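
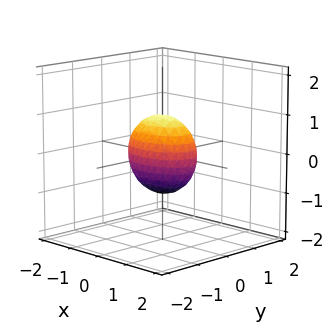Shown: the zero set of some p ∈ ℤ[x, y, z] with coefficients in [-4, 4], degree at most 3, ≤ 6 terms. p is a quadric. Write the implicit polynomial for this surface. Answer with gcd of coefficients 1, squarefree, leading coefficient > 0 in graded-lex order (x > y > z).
First, deg p = 2. Bounded and convex; a quadric.
Next, symmetries: it's symmetric under z → −z, forcing even powers of z; the y ↦ −y reflection is a symmetry, so y appears only in even powers; it's symmetric under x → −x, forcing even powers of x.
Next, observable constraints: the z-axis gridline crossings are at z ∈ {-1, 1}; the x-axis gridline crossings are at x ∈ {-1, 1}.
Finally, these observations pin down the coefficients.

x^2 + 2*y^2 + z^2 - 1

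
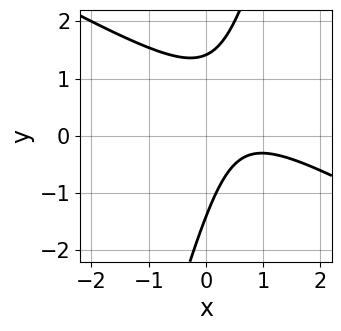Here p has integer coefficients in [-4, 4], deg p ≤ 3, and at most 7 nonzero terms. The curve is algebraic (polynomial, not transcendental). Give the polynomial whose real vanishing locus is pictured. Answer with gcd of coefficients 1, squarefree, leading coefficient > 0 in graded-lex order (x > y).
(a) Degree: the shape is more complex than any degree-1 curve, so deg p = 2.
(b) Observable constraints: it misses every integer gridline on the x-axis.
(c) Assembling these constraints gives the stated polynomial.

2*x^2 + 3*x*y - y^2 - 3*x + 2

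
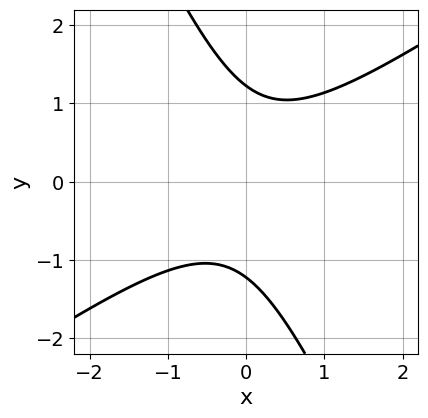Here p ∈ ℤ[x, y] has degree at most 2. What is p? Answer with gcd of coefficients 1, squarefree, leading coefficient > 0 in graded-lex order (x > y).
1. Degree: a generic line meets the curve in up to 2 points, so deg p = 2.
2. Reading off the gridlines: the curve avoids every integer x-axis point in the box.
3. Matching integer coefficients to the picture gives p.

3*x^2 - 3*x*y - 2*y^2 + 3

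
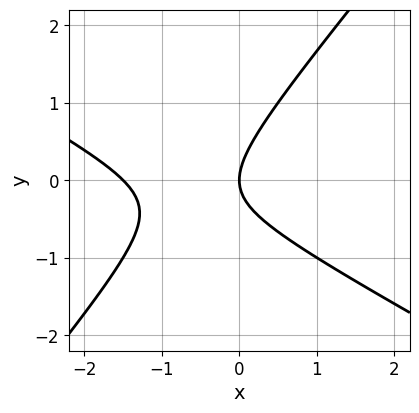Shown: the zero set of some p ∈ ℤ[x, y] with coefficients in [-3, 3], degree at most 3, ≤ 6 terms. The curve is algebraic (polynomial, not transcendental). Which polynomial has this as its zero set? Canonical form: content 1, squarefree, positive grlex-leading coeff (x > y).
2*x^2 + 2*x*y - 3*y^2 + 3*x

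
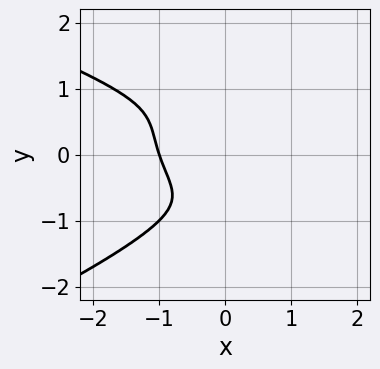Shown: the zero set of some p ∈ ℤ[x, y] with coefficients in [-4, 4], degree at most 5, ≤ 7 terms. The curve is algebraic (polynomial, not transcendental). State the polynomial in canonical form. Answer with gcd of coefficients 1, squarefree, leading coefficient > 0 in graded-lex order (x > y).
2*y^4 + x^3 + x^2*y - y^2 + 1

First, degree: the shape is more complex than any degree-3 curve, so deg p = 4.
Next, from the visible intercepts: it misses every integer gridline on the y-axis; one x-axis crossing is at x = -1.
Finally, fitting integer coefficients to these (and the overall shape) gives p.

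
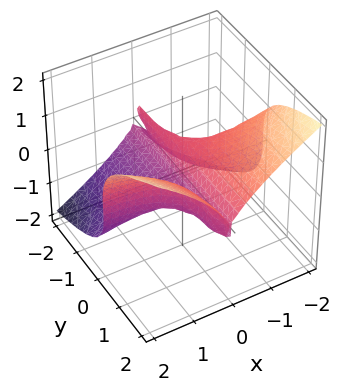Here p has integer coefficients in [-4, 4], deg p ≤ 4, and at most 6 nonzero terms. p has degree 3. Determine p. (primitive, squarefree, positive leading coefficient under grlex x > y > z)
3*x^2*y + x*y*z - 3*z^3 - x

First, deg p = 3. A generic line meets the surface in up to 3 points.
Next, reading off the gridlines: every point of the y-axis in the box is on the surface; it meets the x-axis at x = 0 (among the integer gridlines); it meets the z-axis at z = 0 (among the integer gridlines).
Finally, matching integer coefficients to the picture gives p.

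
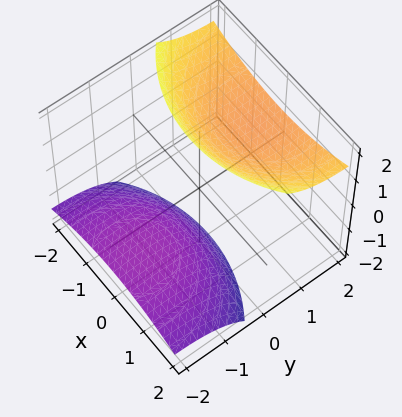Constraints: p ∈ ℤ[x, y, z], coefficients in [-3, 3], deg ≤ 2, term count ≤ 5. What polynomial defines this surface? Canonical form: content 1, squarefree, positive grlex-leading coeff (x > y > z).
x^2 + y^2 - 3*y*z - z^2 + 3

There are 2 components.
deg p = 2.
Reading off the gridlines: the surface avoids every integer x-axis point in the box; the surface avoids every integer y-axis point in the box.
Solving for integer coefficients yields p as stated.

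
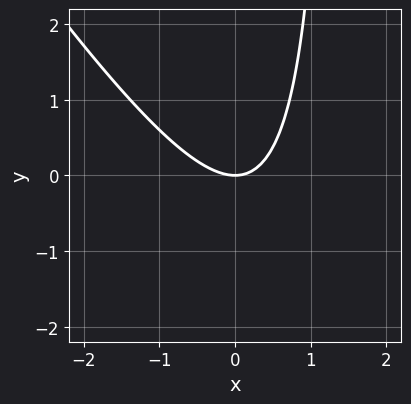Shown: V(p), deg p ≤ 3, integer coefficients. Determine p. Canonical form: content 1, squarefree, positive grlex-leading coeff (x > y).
3*x^2 + 2*x*y - 3*y

1. deg p = 2. No degree-1 curve has this shape.
2. Observable constraints: one y-axis crossing is at y = 0; it meets the x-axis at x = 0 (among the integer gridlines).
3. These observations pin down the coefficients.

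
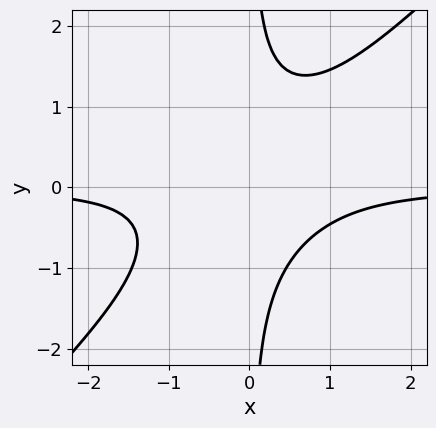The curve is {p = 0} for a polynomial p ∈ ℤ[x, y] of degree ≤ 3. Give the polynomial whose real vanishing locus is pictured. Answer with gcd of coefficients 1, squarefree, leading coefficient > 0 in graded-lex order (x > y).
1. Degree: the shape is more complex than any degree-2 curve, so deg p = 3.
2. Reading off the gridlines: the curve avoids every integer x-axis point in the box; it misses every integer gridline on the y-axis.
3. These observations pin down the coefficients.

3*x^2*y - 3*x*y^2 + 2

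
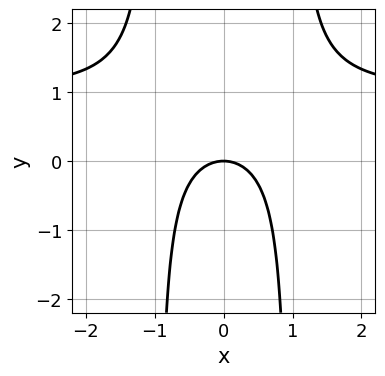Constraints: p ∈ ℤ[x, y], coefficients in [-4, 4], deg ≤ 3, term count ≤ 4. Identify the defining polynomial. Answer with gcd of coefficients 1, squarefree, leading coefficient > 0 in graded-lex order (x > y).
x^2*y - x^2 - y

First, deg p = 3.
Then, symmetries: the x ↦ −x reflection is a symmetry, so x appears only in even powers.
Then, from the axis intercepts and sections: it crosses the x-axis at the gridline x = 0; one y-axis crossing is at y = 0.
Finally, the integer polynomial consistent with all of this is the stated p.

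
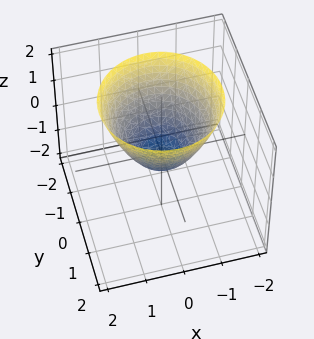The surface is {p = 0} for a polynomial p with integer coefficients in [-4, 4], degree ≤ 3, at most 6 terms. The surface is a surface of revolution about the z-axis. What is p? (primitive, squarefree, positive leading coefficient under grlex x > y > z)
3*x^2 + 3*y^2 - 3*z - 1

First, degree: no degree-1 surface has this shape, so deg p = 2.
Then, symmetries: the surface is invariant under rotation about z: p = q(x² + y², z).
Next, reading off the gridlines: a circular section at z = 0 has radius between 0 and 1.
Finally, solving for integer coefficients yields p as stated.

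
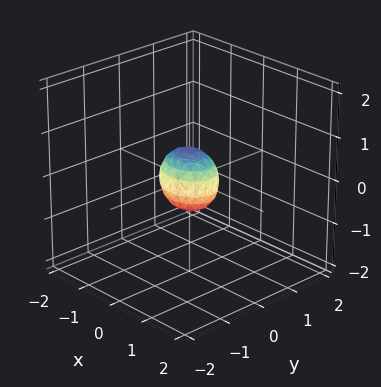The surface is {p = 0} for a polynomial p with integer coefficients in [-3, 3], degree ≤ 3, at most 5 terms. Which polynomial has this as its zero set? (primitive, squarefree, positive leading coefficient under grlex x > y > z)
2*x^2 + 3*y^2 + 2*z^2 - 1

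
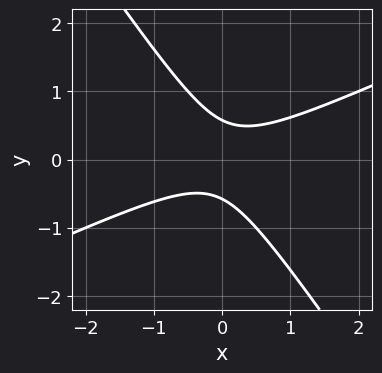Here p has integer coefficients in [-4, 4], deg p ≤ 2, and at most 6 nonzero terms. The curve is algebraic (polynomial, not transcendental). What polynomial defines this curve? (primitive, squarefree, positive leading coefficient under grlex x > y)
2*x^2 - 3*x*y - 3*y^2 + 1

1. Degree: no degree-1 curve has this shape, so deg p = 2.
2. Checking where it meets the axes: no x-intercept at any integer in the box.
3. Together with the visible shape, these determine p as stated.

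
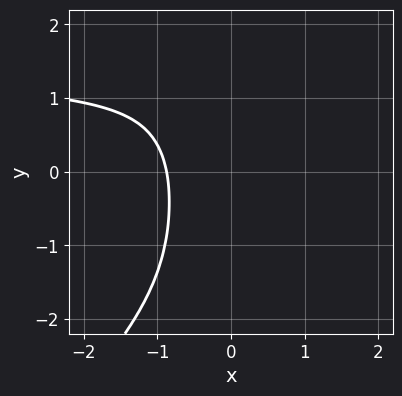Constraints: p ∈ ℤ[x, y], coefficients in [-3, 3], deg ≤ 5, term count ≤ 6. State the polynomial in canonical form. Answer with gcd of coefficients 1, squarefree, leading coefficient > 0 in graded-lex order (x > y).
The degree is 4 — no degree-3 curve has this shape.
Against the integer gridlines: the curve avoids every integer y-axis point in the box.
Solving for integer coefficients yields p as stated.

2*x^3*y - 2*x^2*y^2 - 3*x^3 - 2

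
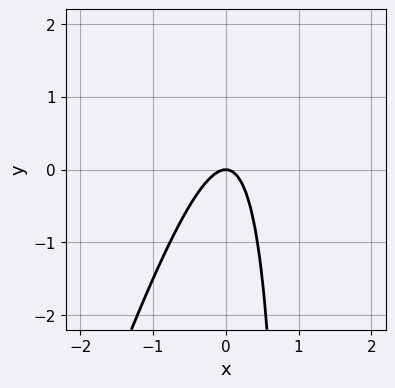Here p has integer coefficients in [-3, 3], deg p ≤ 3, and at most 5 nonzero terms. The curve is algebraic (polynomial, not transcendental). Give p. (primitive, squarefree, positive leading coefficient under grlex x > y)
Degree: the shape is more complex than any degree-1 curve, so deg p = 2.
Reading off the gridlines: it crosses the y-axis at the gridline y = 0; one x-axis crossing is at x = 0.
Matching integer coefficients to the picture gives p.

3*x^2 - x*y + y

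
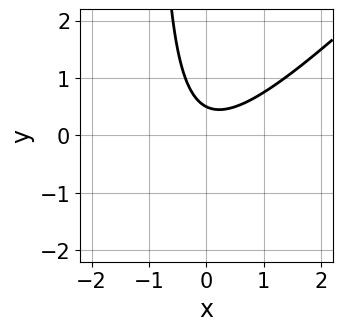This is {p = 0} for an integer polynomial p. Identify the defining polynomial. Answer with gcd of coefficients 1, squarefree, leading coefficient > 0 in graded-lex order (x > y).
2*x^2 - 2*x*y - 2*y + 1

The degree is 2 — the shape is more complex than any degree-1 curve.
Against the integer gridlines: no x-intercept at any integer in the box.
Assembling these constraints gives the stated polynomial.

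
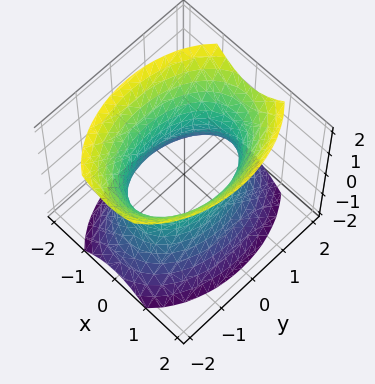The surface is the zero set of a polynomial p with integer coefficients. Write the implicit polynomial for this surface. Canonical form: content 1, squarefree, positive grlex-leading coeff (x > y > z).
First, degree: one connected sheet with a waist; a quadric, so deg p = 2.
Then, symmetries: mirror symmetry x ↦ −x ⇒ only even powers of x; it's symmetric under y → −y, forcing even powers of y; mirror symmetry z ↦ −z ⇒ only even powers of z.
Then, from the visible intercepts: the x-axis gridline crossings are at x ∈ {-1, 1}; the surface avoids every integer z-axis point in the box.
Finally, solving for integer coefficients yields p as stated.

2*x^2 + y^2 - z^2 - 2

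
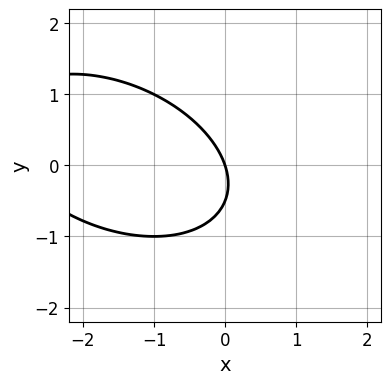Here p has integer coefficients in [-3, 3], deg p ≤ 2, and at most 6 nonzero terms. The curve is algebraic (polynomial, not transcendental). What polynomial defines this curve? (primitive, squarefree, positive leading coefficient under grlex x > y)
Degree: a generic line meets the curve in up to 2 points, so deg p = 2.
Observable constraints: it crosses the x-axis at the gridline x = 0; it crosses the y-axis at the gridline y = 0.
The integer polynomial consistent with all of this is the stated p.

x^2 + x*y + 2*y^2 + 3*x + y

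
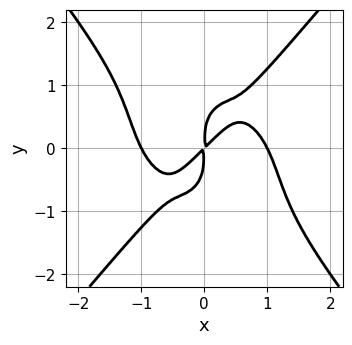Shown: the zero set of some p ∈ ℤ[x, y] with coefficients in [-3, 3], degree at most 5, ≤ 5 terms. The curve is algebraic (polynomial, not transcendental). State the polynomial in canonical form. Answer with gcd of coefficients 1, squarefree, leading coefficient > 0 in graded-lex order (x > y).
First, the degree is 4 — the shape is more complex than any degree-3 curve.
Then, observable constraints: among the integer gridlines, it crosses the x-axis at x ∈ {-1, 1}.
Finally, solving for integer coefficients yields p as stated.

2*x^4 - y^4 - 2*x^2 + 2*x*y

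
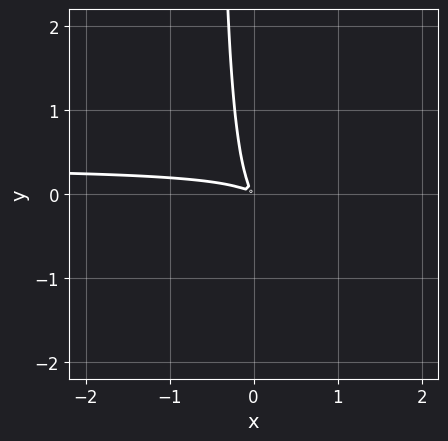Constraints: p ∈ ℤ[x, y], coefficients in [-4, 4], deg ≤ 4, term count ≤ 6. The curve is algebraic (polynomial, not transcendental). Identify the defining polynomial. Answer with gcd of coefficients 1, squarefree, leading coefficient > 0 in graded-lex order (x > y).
3*x^2*y - 2*x*y^2 - x^2 - 2*x*y - y^2

(a) Degree: the shape is more complex than any degree-2 curve, so deg p = 3.
(b) Putting this together gives p.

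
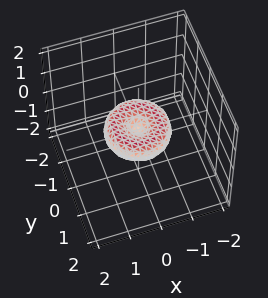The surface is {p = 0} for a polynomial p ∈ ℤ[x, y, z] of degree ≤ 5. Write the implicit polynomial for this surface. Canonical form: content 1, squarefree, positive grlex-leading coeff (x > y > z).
First, the degree is 4 — no degree-3 surface has this shape.
Next, symmetries: every cross-section ⟂ z is a circle, so x, y appear only via x² + y².
Next, checking where it meets the axes: a circular section at z = 0 has radius exactly 1; the y-axis gridline crossings are at y ∈ {-1, 0, 1}; the x-axis gridline crossings are at x ∈ {-1, 0, 1}.
Finally, assembling these constraints gives the stated polynomial.

x^4 + 2*x^2*y^2 + y^4 - x^2 - y^2 + 2*z^2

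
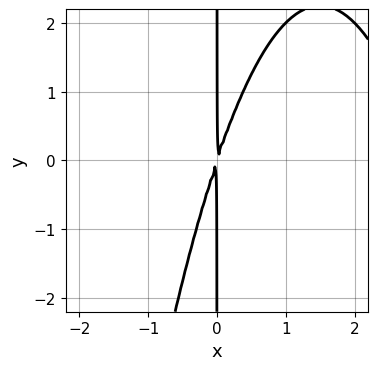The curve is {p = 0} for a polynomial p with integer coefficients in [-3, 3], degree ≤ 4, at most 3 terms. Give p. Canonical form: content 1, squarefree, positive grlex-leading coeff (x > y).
x^3 - 3*x^2 + x*y

(a) Degree: a generic line meets the curve in up to 3 points, so deg p = 3.
(b) From the visible intercepts: every point of the y-axis in the box is on the curve.
(c) The integer polynomial consistent with all of this is the stated p.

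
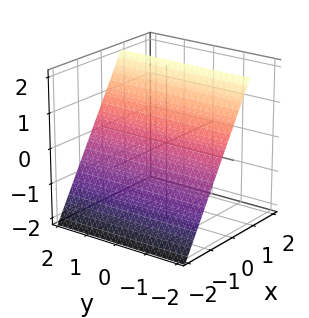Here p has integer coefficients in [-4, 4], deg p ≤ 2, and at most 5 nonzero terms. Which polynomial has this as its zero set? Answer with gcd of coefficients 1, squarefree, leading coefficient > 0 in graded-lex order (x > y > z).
3*x - 2*z + 2

1. deg p = 1. Every cross-section is a straight line — this is a plane.
2. From the axis intercepts and sections: the surface avoids every integer y-axis point in the box; it crosses the z-axis at the gridline z = 1.
3. Assembling these constraints gives the stated polynomial.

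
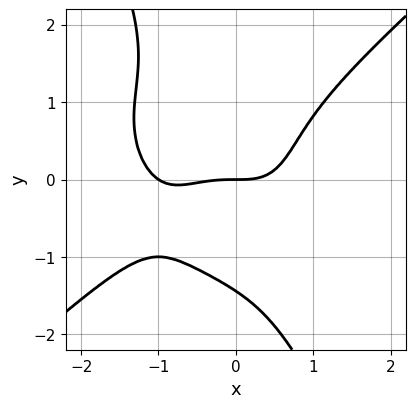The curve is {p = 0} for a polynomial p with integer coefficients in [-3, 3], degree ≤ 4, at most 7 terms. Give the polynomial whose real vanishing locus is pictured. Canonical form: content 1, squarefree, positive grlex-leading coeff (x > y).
(a) The degree is 4 — no degree-3 curve has this shape.
(b) Against the integer gridlines: the x-axis gridline crossings are at x ∈ {-1, 0}; one y-axis crossing is at y = 0.
(c) Solving for integer coefficients yields p as stated.

2*x^4 - 2*x*y^3 - y^4 + 2*x^3 - 3*y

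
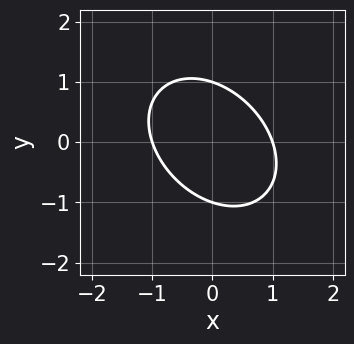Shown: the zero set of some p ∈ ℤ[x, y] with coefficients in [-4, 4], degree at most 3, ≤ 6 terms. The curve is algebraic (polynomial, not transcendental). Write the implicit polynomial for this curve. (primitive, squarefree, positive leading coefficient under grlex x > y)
3*x^2 + 2*x*y + 3*y^2 - 3

The degree is 2 — no degree-1 curve has this shape.
From the visible intercepts: among the integer gridlines, it crosses the x-axis at x ∈ {-1, 1}; among the integer gridlines, it crosses the y-axis at y ∈ {-1, 1}.
These observations pin down the coefficients.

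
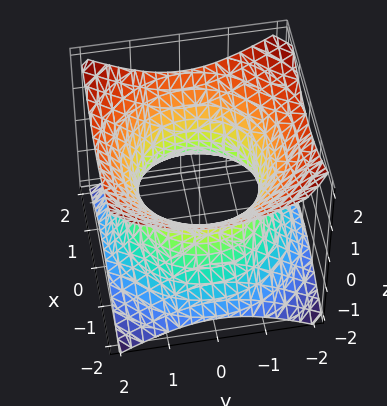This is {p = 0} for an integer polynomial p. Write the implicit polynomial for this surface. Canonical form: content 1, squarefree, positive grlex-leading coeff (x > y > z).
The degree is 2 — one connected sheet with a waist; a quadric.
Symmetries: the z ↦ −z reflection is a symmetry, so z appears only in even powers; the surface is invariant under rotation about z: p = q(x² + y², z).
Observable constraints: no z-intercept at any integer in the box; a circular section at z = -1 has radius between 1 and 2.
Putting this together gives p.

2*x^2 + 2*y^2 - 3*z^2 - 3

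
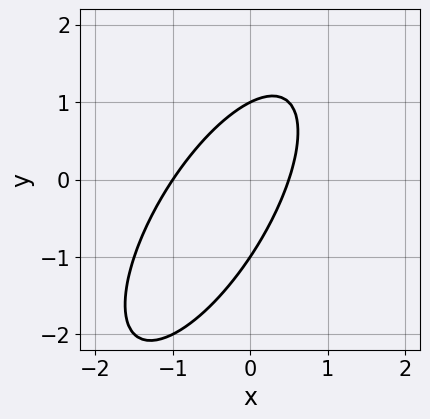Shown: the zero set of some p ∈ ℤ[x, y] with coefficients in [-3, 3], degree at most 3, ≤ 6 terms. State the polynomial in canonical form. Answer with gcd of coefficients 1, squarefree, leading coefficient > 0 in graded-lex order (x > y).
2*x^2 - 2*x*y + y^2 + x - 1

(a) Degree: the shape is more complex than any degree-1 curve, so deg p = 2.
(b) From the visible intercepts: one x-axis crossing is at x = -1; the y-axis gridline crossings are at y ∈ {-1, 1}.
(c) Fitting integer coefficients to these (and the overall shape) gives p.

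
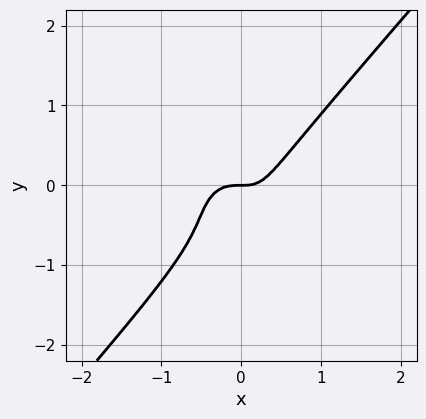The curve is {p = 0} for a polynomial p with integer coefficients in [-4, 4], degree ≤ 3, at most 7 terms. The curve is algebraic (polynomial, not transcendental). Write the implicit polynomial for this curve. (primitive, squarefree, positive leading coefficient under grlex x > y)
3*x^3 - 2*y^3 + x*y - 2*y^2 - y

(a) Degree: the shape is more complex than any degree-2 curve, so deg p = 3.
(b) Against the integer gridlines: it meets the x-axis at x = 0 (among the integer gridlines); it meets the y-axis at y = 0 (among the integer gridlines).
(c) Assembling these constraints gives the stated polynomial.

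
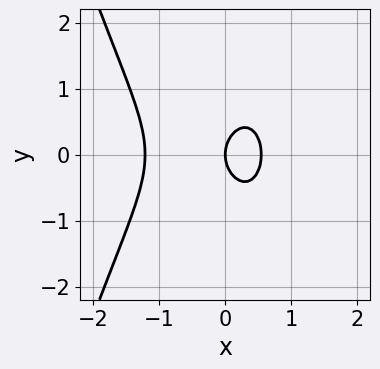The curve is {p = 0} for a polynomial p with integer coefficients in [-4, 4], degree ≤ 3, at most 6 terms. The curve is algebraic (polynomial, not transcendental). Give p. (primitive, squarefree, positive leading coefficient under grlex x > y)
(a) deg p = 3.
(b) Symmetries: the y ↦ −y reflection is a symmetry, so y appears only in even powers.
(c) From the visible intercepts: it crosses the y-axis at the gridline y = 0; it meets the x-axis at x = 0 (among the integer gridlines).
(d) The integer polynomial consistent with all of this is the stated p.

3*x^3 + 2*x^2 + 2*y^2 - 2*x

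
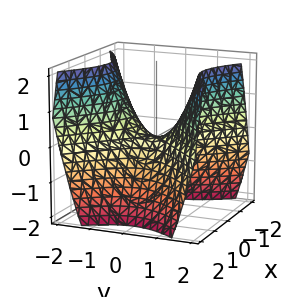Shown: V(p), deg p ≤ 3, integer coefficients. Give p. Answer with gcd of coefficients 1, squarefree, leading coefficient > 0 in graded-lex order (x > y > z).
x^2 - y^2 + z

Degree: a hyperbolic paraboloid; a quadric, so deg p = 2.
Symmetries: the y ↦ −y reflection is a symmetry, so y appears only in even powers; it's symmetric under x → −x, forcing even powers of x.
Reading off the gridlines: one x-axis crossing is at x = 0; it crosses the y-axis at the gridline y = 0; it meets the z-axis at z = 0 (among the integer gridlines).
Matching integer coefficients to the picture gives p.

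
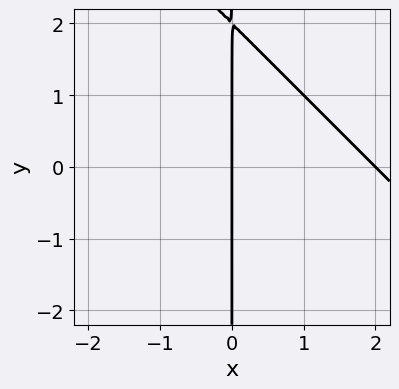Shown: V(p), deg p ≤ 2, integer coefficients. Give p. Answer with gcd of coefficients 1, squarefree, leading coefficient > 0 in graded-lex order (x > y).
1. Degree: no degree-1 curve has this shape, so deg p = 2.
2. From the visible intercepts: the x-axis gridline crossings are at x ∈ {0, 2}; every point of the y-axis in the box is on the curve.
3. Together with the visible shape, these determine p as stated.

x^2 + x*y - 2*x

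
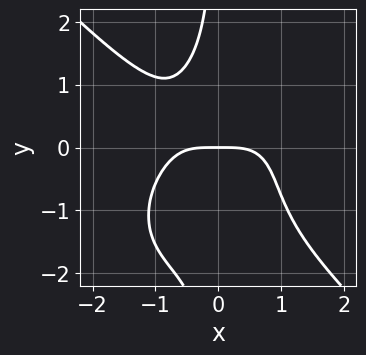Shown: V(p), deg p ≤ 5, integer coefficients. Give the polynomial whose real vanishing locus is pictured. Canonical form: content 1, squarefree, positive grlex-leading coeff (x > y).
2*x^4 + 2*x*y^3 + 2*x*y^2 + 3*y

1. Degree: no degree-3 curve has this shape, so deg p = 4.
2. From the axis intercepts and sections: it crosses the y-axis at the gridline y = 0; it meets the x-axis at x = 0 (among the integer gridlines).
3. Together with the visible shape, these determine p as stated.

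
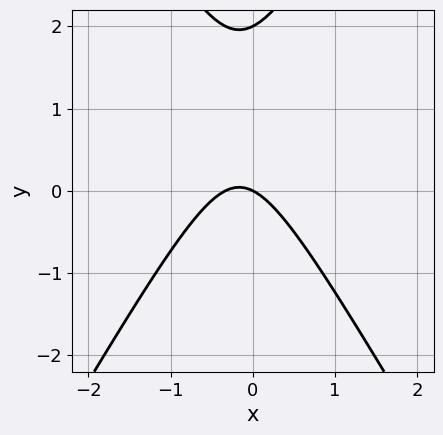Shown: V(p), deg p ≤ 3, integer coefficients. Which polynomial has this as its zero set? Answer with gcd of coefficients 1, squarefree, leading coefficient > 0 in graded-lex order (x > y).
3*x^2 - y^2 + x + 2*y

First, the degree is 2 — the shape is more complex than any degree-1 curve.
Next, checking where it meets the axes: it crosses the x-axis at the gridline x = 0; among the integer gridlines, it crosses the y-axis at y ∈ {0, 2}.
Finally, assembling these constraints gives the stated polynomial.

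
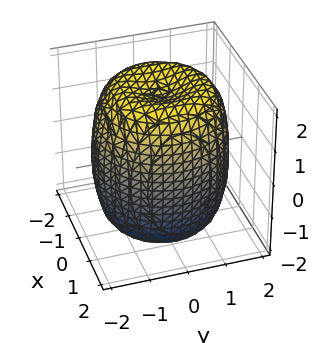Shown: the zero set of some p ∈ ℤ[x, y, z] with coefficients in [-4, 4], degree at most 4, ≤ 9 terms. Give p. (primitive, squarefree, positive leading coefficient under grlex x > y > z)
First, degree: no degree-3 surface has this shape, so deg p = 4.
Next, by symmetry, the z-axis is an axis of rotation, so x and y enter only as x² + y².
Next, checking where it meets the axes: a circular section at z = -1 has radius between 1 and 2.
Finally, the integer polynomial consistent with all of this is the stated p.

x^4 + 2*x^2*y^2 + y^4 - 2*x^2 - 2*y^2 + z^2 - 3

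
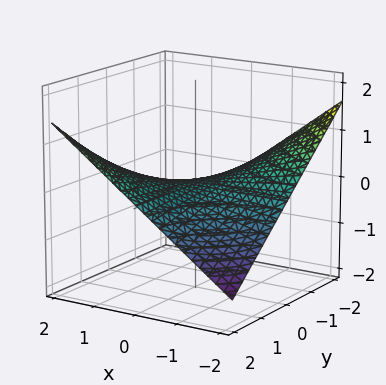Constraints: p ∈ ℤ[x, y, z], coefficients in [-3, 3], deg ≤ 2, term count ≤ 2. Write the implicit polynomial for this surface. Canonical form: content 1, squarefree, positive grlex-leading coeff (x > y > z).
x*y - 3*z

First, degree: a hyperbolic paraboloid; a quadric, so deg p = 2.
Then, checking where it meets the axes: every point of the y-axis in the box is on the surface; it crosses the z-axis at the gridline z = 0; every point of the x-axis in the box is on the surface.
Finally, putting this together gives p.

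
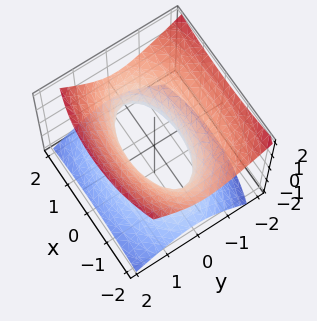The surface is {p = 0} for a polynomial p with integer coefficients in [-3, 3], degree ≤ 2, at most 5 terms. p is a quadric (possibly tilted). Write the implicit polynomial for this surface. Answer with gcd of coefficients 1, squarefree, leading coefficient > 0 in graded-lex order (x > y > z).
x^2 + 3*y^2 + y*z - 3*z^2 - 2

(a) Degree: a generic line meets the surface in up to 2 points, so deg p = 2.
(b) From the visible intercepts: it misses every integer gridline on the z-axis.
(c) Putting this together gives p.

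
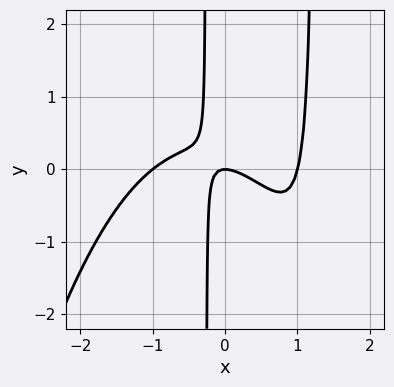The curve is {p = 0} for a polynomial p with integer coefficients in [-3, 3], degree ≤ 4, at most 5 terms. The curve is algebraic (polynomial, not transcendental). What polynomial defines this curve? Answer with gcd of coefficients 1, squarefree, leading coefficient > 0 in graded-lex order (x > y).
First, degree: the shape is more complex than any degree-3 curve, so deg p = 4.
Then, against the integer gridlines: among the integer gridlines, it crosses the x-axis at x ∈ {-1, 0, 1}; it meets the y-axis at y = 0 (among the integer gridlines).
Finally, the integer polynomial consistent with all of this is the stated p.

2*x^4 + 3*x^2*y - 2*x^2 - 3*x*y - y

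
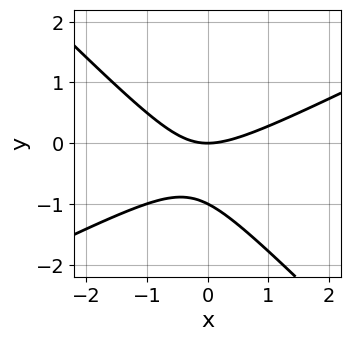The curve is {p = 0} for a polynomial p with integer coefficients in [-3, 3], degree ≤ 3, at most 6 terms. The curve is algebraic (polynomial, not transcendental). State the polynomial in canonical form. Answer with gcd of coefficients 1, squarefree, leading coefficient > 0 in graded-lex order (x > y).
x^2 - x*y - 2*y^2 - 2*y

First, deg p = 2.
Then, observable constraints: one x-axis crossing is at x = 0; the y-axis gridline crossings are at y ∈ {-1, 0}.
Finally, putting this together gives p.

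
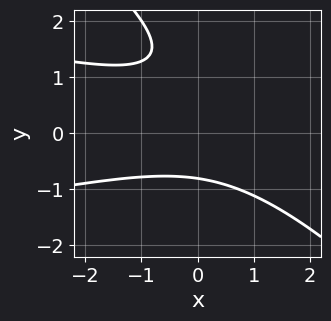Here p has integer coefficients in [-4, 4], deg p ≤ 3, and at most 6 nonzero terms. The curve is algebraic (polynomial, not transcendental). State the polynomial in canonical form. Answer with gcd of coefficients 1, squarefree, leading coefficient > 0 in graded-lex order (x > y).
2*x*y^2 + 2*y^3 + x^2 - 3*y^2 + 3

First, the degree is 3 — the shape is more complex than any degree-2 curve.
Then, against the integer gridlines: it misses every integer gridline on the x-axis.
Finally, together with the visible shape, these determine p as stated.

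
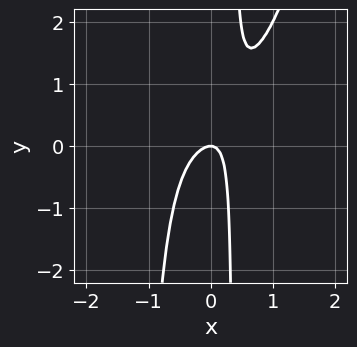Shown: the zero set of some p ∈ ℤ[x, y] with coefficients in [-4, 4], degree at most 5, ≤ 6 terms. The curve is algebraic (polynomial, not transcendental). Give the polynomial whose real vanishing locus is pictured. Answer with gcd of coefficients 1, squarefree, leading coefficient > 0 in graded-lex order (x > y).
3*x^4 - 2*x^2*y + 3*x^2 - 2*x*y + y

(a) deg p = 4. A generic line meets the curve in up to 4 points.
(b) Reading off the gridlines: one x-axis crossing is at x = 0; one y-axis crossing is at y = 0.
(c) The integer polynomial consistent with all of this is the stated p.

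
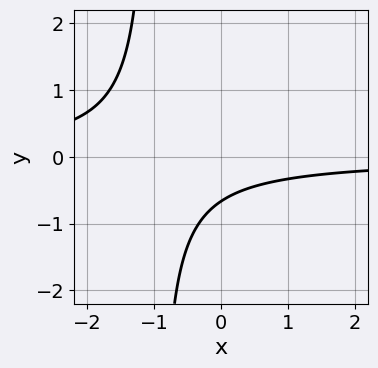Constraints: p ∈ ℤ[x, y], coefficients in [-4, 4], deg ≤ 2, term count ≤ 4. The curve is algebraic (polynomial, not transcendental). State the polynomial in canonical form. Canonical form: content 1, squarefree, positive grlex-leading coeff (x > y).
3*x*y + 3*y + 2

First, the degree is 2 — a generic line meets the curve in up to 2 points.
Next, reading off the gridlines: it misses every integer gridline on the x-axis.
Finally, together with the visible shape, these determine p as stated.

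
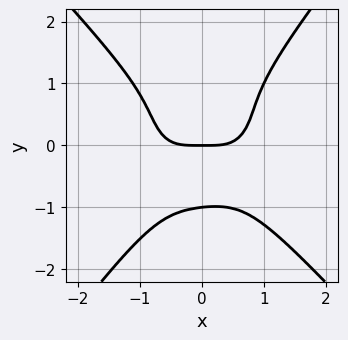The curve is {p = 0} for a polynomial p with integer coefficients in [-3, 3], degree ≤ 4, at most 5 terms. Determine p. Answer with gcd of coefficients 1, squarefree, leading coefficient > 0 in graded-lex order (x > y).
(a) Degree: a generic line meets the curve in up to 4 points, so deg p = 4.
(b) Reading off the gridlines: it meets the x-axis at x = 0 (among the integer gridlines); among the integer gridlines, it crosses the y-axis at y ∈ {-1, 0}.
(c) These observations pin down the coefficients.

3*x^4 + 2*x^2*y^2 + x*y^3 - 3*y^4 - 3*y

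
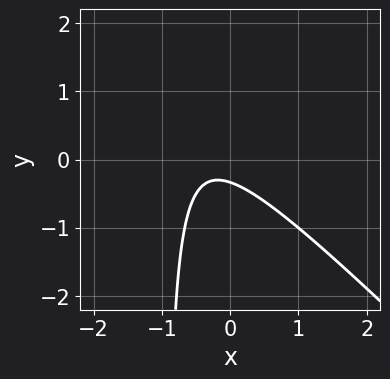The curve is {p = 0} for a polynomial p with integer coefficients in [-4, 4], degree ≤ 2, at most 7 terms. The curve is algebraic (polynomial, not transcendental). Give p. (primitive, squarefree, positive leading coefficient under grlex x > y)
First, degree: the shape is more complex than any degree-1 curve, so deg p = 2.
Then, against the integer gridlines: no x-intercept at any integer in the box.
Finally, the integer polynomial consistent with all of this is the stated p.

3*x^2 + 3*x*y + 2*x + 3*y + 1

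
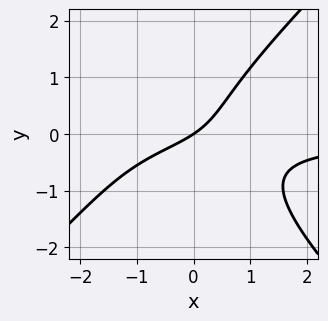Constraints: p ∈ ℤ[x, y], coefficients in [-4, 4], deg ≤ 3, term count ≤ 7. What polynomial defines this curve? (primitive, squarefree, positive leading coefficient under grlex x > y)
(a) Degree: no degree-2 curve has this shape, so deg p = 3.
(b) Against the integer gridlines: it crosses the y-axis at the gridline y = 0; one x-axis crossing is at x = 0.
(c) Together with the visible shape, these determine p as stated.

2*x^2*y - 2*y^3 + 2*x*y + 2*x - 3*y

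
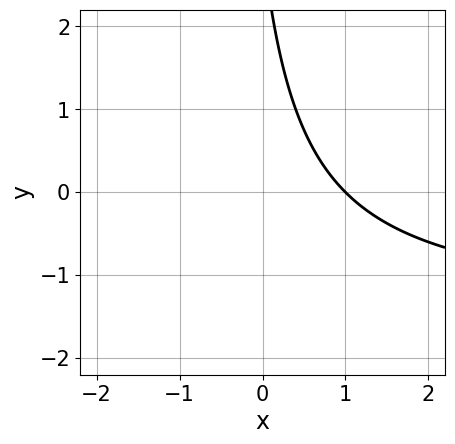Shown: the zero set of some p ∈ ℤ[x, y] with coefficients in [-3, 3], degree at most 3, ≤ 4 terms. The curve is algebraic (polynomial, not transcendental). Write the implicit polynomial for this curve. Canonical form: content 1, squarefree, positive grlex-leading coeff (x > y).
2*x*y + 3*x + y - 3

The degree is 2 — no degree-1 curve has this shape.
From the visible intercepts: one x-axis crossing is at x = 1; the curve avoids every integer y-axis point in the box.
Matching integer coefficients to the picture gives p.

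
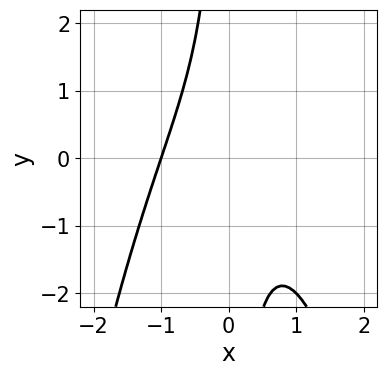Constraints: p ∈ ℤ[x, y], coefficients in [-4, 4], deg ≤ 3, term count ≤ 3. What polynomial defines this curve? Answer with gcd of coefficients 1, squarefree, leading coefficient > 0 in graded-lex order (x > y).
1. deg p = 3. No degree-2 curve has this shape.
2. From the visible intercepts: the curve avoids every integer y-axis point in the box; it crosses the x-axis at the gridline x = -1.
3. Putting this together gives p.

x^3 + x*y + 1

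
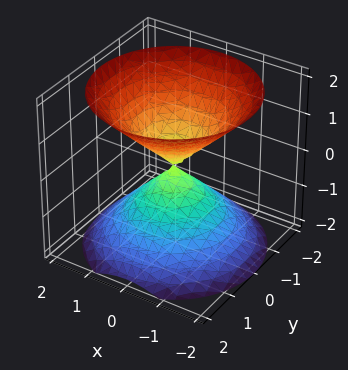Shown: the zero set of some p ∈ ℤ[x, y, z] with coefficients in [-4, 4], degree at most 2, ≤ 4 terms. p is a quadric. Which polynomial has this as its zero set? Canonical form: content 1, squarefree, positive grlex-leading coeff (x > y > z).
x^2 + y^2 - z^2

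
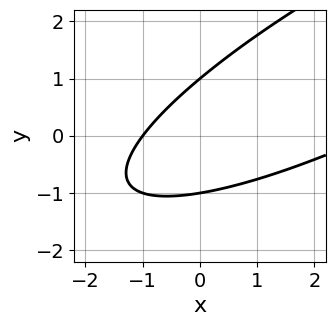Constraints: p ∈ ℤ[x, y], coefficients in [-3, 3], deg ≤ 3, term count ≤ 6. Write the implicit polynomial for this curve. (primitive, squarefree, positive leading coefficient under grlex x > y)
x^2 - 3*x*y + 3*y^2 - 2*x - 3

First, the degree is 2 — the shape is more complex than any degree-1 curve.
Then, checking where it meets the axes: it meets the x-axis at x = -1 (among the integer gridlines); the y-axis gridline crossings are at y ∈ {-1, 1}.
Finally, matching integer coefficients to the picture gives p.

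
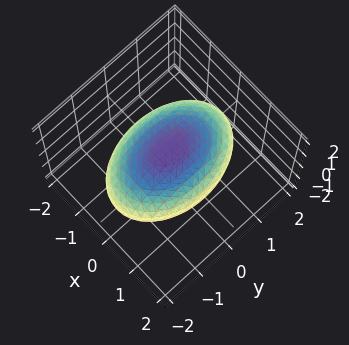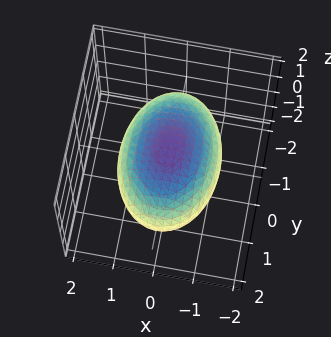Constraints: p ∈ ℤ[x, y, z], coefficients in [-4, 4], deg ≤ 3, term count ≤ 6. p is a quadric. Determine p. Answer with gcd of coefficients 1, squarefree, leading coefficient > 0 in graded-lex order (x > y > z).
The degree is 2 — a closed, bounded, convex surface; a quadric.
Symmetries: it's symmetric under x → −x, forcing even powers of x; the y ↦ −y reflection is a symmetry, so y appears only in even powers; it's symmetric under z → −z, forcing even powers of z.
Observable constraints: the z-axis gridline crossings are at z ∈ {-1, 1}.
Together with the visible shape, these determine p as stated.

2*x^2 + y^2 + 3*z^2 - 3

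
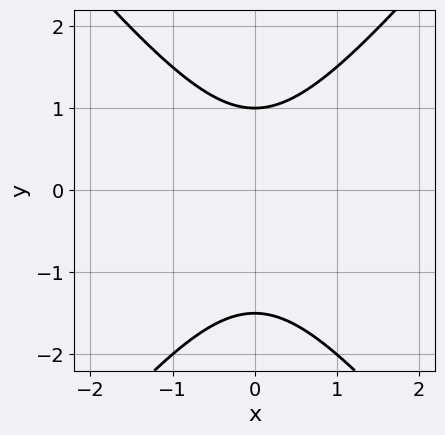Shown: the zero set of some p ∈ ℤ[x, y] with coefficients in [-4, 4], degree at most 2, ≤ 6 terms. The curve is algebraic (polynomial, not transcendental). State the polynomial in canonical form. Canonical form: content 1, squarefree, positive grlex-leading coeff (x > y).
1. deg p = 2.
2. Symmetries: it's symmetric under x → −x, forcing even powers of x.
3. From the visible intercepts: the curve avoids every integer x-axis point in the box; it crosses the y-axis at the gridline y = 1.
4. Fitting integer coefficients to these (and the overall shape) gives p.

3*x^2 - 2*y^2 - y + 3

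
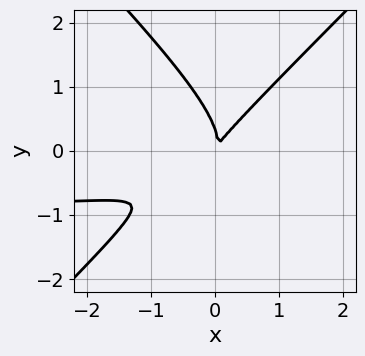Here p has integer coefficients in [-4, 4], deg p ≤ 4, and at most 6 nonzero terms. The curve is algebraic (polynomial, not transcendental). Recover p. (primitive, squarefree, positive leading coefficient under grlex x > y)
3*x^2*y - 3*y^3 + 3*x^2 - 3*x*y + y^2

First, the degree is 3 — a generic line meets the curve in up to 3 points.
Finally, putting this together gives p.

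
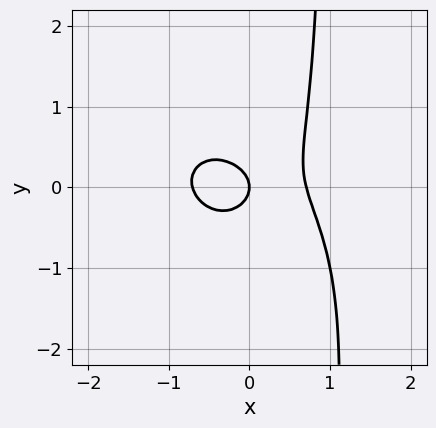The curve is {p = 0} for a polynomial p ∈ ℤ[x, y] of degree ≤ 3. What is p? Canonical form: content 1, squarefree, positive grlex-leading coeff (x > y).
The degree is 3 — the shape is more complex than any degree-2 curve.
Observable constraints: one x-axis crossing is at x = 0; it meets the y-axis at y = 0 (among the integer gridlines).
Together with the visible shape, these determine p as stated.

2*x^3 + x^2*y + 2*x*y^2 - 2*y^2 - x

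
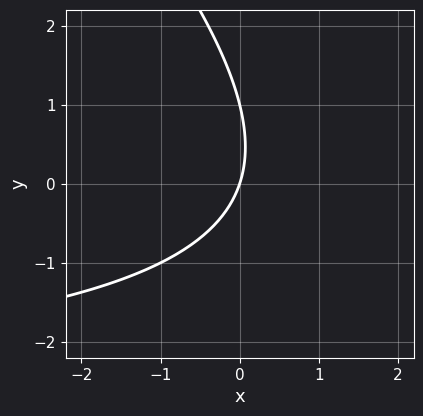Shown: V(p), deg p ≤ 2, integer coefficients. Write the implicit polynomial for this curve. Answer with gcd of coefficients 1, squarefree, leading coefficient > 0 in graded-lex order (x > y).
(a) The degree is 2 — a generic line meets the curve in up to 2 points.
(b) From the axis intercepts and sections: it meets the x-axis at x = 0 (among the integer gridlines); among the integer gridlines, it crosses the y-axis at y ∈ {0, 1}.
(c) Together with the visible shape, these determine p as stated.

x*y + y^2 + 3*x - y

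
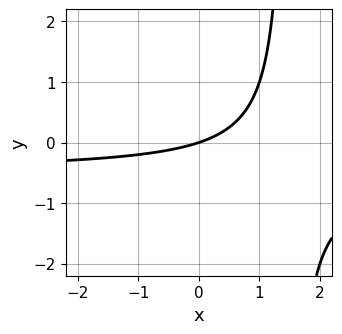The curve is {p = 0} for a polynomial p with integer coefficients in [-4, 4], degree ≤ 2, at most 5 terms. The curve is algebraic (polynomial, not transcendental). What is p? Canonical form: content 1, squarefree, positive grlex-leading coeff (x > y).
1. deg p = 2. The shape is more complex than any degree-1 curve.
2. Checking where it meets the axes: it crosses the x-axis at the gridline x = 0; it crosses the y-axis at the gridline y = 0.
3. The integer polynomial consistent with all of this is the stated p.

2*x*y + x - 3*y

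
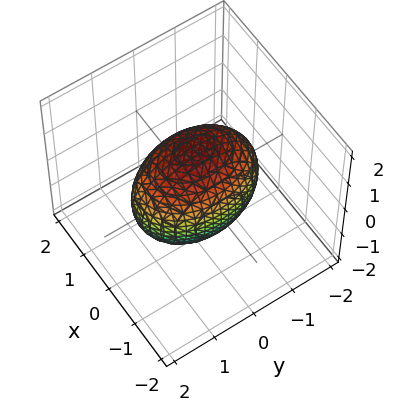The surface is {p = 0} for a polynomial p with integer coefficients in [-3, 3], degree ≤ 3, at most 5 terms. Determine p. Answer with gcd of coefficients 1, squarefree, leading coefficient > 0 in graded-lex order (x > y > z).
2*x^2 + y^2 + z^2 - 2

First, degree: bounded and convex; a quadric, so deg p = 2.
Next, symmetries: it's symmetric under x → −x, forcing even powers of x; the z ↦ −z reflection is a symmetry, so z appears only in even powers; the y ↦ −y reflection is a symmetry, so y appears only in even powers.
Then, observable constraints: the x-axis gridline crossings are at x ∈ {-1, 1}.
Finally, assembling these constraints gives the stated polynomial.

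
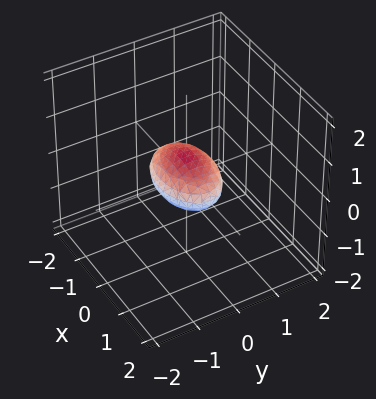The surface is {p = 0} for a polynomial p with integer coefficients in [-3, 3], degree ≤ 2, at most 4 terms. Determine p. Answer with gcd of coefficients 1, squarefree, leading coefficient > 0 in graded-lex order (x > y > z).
x^2 + 2*y^2 + 3*z^2 - 1

First, deg p = 2.
Then, symmetries: the x ↦ −x reflection is a symmetry, so x appears only in even powers; the z ↦ −z reflection is a symmetry, so z appears only in even powers; mirror symmetry y ↦ −y ⇒ only even powers of y.
Then, from the visible intercepts: among the integer gridlines, it crosses the x-axis at x ∈ {-1, 1}.
Finally, these observations pin down the coefficients.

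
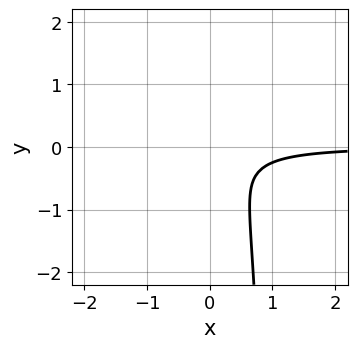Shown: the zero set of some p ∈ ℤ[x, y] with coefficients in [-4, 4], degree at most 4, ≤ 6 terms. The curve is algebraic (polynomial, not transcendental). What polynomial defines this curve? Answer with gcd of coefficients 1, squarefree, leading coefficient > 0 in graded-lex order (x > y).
1. deg p = 3. A generic line meets the curve in up to 3 points.
2. From the visible intercepts: no y-intercept at any integer in the box; no x-intercept at any integer in the box.
3. The integer polynomial consistent with all of this is the stated p.

2*x^2*y - 3*x*y^2 + 2*x*y + 3*y^2 + 1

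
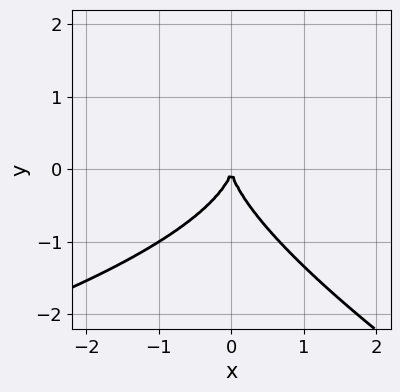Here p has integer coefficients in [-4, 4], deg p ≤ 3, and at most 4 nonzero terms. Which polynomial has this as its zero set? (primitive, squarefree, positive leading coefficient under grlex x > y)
(a) deg p = 3.
(b) Reading off the gridlines: it meets the x-axis at x = 0 (among the integer gridlines); one y-axis crossing is at y = 0.
(c) Solving for integer coefficients yields p as stated.

x*y^2 + 2*y^3 + 3*x^2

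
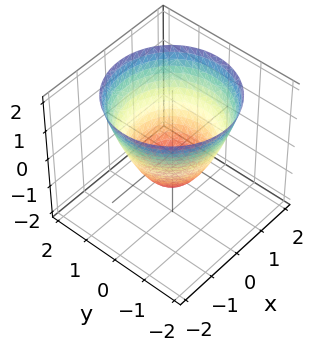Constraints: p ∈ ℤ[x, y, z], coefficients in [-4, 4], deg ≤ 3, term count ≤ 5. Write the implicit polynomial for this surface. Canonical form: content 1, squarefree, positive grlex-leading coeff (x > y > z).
x^2 + y^2 - z - 1

1. The degree is 2 — no degree-1 surface has this shape.
2. Symmetry: the surface is invariant under rotation about z: p = q(x² + y², z).
3. Reading off the gridlines: a circular section at z = 1 has radius between 1 and 2; one z-axis crossing is at z = -1; the x-axis gridline crossings are at x ∈ {-1, 1}; among the integer gridlines, it crosses the y-axis at y ∈ {-1, 1}.
4. Solving for integer coefficients yields p as stated.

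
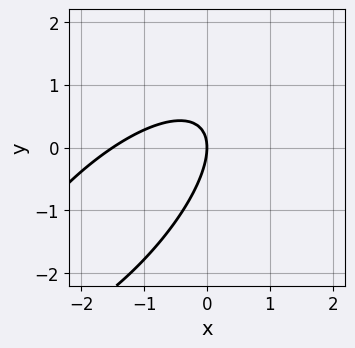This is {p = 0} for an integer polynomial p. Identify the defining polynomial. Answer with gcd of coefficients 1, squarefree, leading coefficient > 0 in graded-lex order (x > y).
2*x^2 - 3*x*y + 2*y^2 + 3*x

Degree: a generic line meets the curve in up to 2 points, so deg p = 2.
Observable constraints: it crosses the y-axis at the gridline y = 0; it crosses the x-axis at the gridline x = 0.
These observations pin down the coefficients.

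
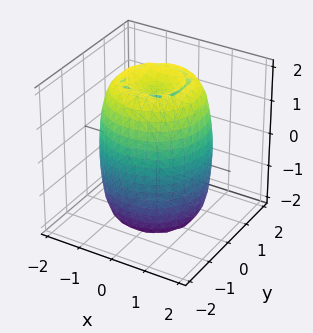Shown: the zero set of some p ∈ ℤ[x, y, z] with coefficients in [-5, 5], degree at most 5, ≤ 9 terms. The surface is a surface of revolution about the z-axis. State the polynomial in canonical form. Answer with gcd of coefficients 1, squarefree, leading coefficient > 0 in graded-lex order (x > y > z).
2*x^4 + 4*x^2*y^2 + 2*y^4 - 3*x^2 - 3*y^2 + z^2 - 3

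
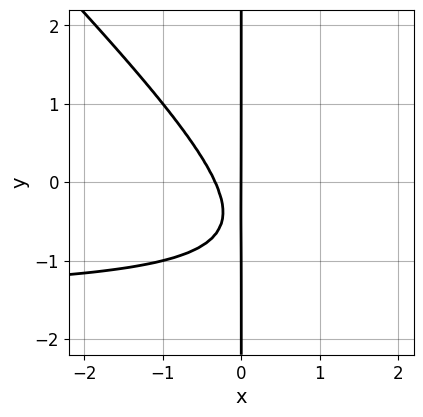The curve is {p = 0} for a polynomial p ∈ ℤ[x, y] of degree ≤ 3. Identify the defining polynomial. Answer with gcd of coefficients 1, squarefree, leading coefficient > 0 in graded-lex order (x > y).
2*x^2*y + 2*x*y^2 + 3*x^2 + 2*x*y + x

First, the degree is 3 — a generic line meets the curve in up to 3 points.
Next, observable constraints: it meets the x-axis at x = 0 (among the integer gridlines); the visible y-axis segment lies entirely on the curve.
Finally, solving for integer coefficients yields p as stated.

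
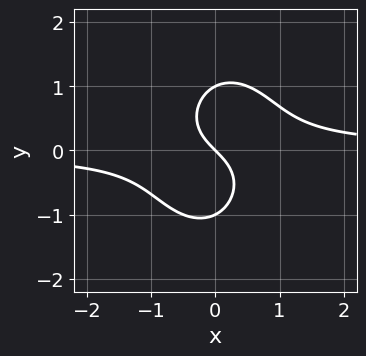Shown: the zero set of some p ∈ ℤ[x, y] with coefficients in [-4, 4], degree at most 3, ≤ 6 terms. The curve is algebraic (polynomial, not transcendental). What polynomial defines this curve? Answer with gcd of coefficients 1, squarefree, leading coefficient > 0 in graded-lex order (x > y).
First, the degree is 3 — a generic line meets the curve in up to 3 points.
Then, reading off the gridlines: it meets the x-axis at x = 0 (among the integer gridlines); the y-axis gridline crossings are at y ∈ {-1, 0, 1}.
Finally, fitting integer coefficients to these (and the overall shape) gives p.

2*x^2*y + y^3 - x - y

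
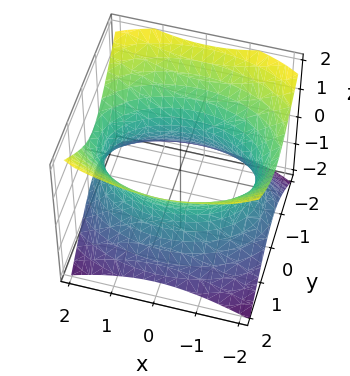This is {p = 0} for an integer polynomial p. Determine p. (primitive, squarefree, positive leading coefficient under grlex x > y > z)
x^2 + 2*y^2 - 2*z^2 - 3

Degree: one connected sheet with a waist; a quadric, so deg p = 2.
Symmetries: mirror symmetry y ↦ −y ⇒ only even powers of y; mirror symmetry z ↦ −z ⇒ only even powers of z; mirror symmetry x ↦ −x ⇒ only even powers of x.
Checking where it meets the axes: the surface avoids every integer z-axis point in the box.
Together with the visible shape, these determine p as stated.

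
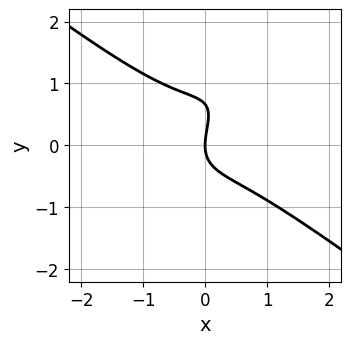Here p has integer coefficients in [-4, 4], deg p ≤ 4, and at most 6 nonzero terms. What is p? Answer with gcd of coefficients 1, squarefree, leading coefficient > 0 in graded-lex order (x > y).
First, deg p = 3.
Next, reading off the gridlines: one x-axis crossing is at x = 0; one y-axis crossing is at y = 0.
Finally, putting this together gives p.

3*x^3 - 3*x*y^2 + 3*y^3 - 2*y^2 + 3*x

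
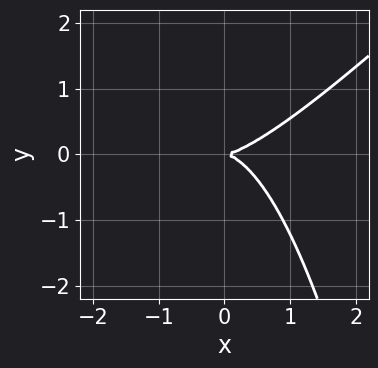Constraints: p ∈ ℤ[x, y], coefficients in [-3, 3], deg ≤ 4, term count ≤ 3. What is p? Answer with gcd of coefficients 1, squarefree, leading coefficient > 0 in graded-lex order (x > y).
2*x^3 - 2*x^2*y - 3*y^2

1. The degree is 3 — the shape is more complex than any degree-2 curve.
2. From the axis intercepts and sections: it meets the y-axis at y = 0 (among the integer gridlines); it crosses the x-axis at the gridline x = 0.
3. Fitting integer coefficients to these (and the overall shape) gives p.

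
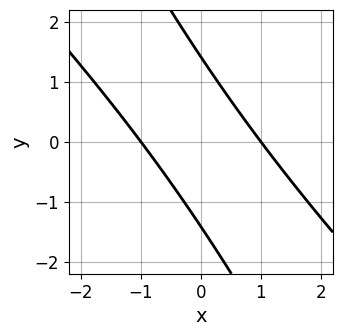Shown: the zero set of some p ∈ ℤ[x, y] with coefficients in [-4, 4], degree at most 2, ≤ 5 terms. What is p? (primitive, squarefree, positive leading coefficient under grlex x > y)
2*x^2 + 3*x*y + y^2 - 2

1. The degree is 2 — the shape is more complex than any degree-1 curve.
2. From the visible intercepts: the x-axis gridline crossings are at x ∈ {-1, 1}.
3. The integer polynomial consistent with all of this is the stated p.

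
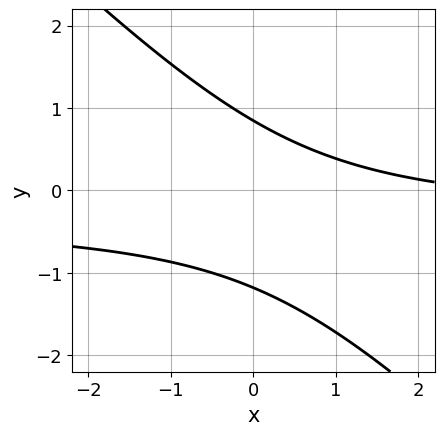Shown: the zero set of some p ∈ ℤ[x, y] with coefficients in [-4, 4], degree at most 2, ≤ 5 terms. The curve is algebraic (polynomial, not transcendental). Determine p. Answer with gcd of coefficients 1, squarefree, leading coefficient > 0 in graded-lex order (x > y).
3*x*y + 3*y^2 + x + y - 3

1. The degree is 2 — no degree-1 curve has this shape.
2. From the visible intercepts: no x-intercept at any integer in the box.
3. Matching integer coefficients to the picture gives p.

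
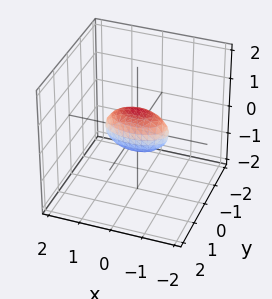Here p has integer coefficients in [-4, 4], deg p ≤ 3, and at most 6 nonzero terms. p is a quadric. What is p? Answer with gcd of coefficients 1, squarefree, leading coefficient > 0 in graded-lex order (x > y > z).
The degree is 2 — bounded and convex; a quadric.
Symmetries: mirror symmetry z ↦ −z ⇒ only even powers of z; it's symmetric under x → −x, forcing even powers of x; mirror symmetry y ↦ −y ⇒ only even powers of y.
Reading off the gridlines: among the integer gridlines, it crosses the x-axis at x ∈ {-1, 1}.
These observations pin down the coefficients.

x^2 + 3*y^2 + 2*z^2 - 1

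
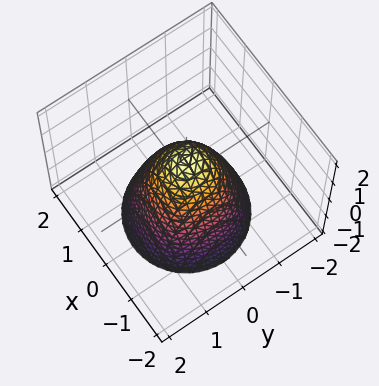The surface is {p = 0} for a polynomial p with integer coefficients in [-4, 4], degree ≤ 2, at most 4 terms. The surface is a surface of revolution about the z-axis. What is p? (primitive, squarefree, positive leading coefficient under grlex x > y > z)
3*x^2 + 3*y^2 + 2*z - 2

(a) The degree is 2 — the shape is more complex than any degree-1 surface.
(b) Symmetries: every cross-section ⟂ z is a circle, so x, y appear only via x² + y².
(c) Against the integer gridlines: a circular section at z = 0 has radius between 0 and 1; one z-axis crossing is at z = 1.
(d) Assembling these constraints gives the stated polynomial.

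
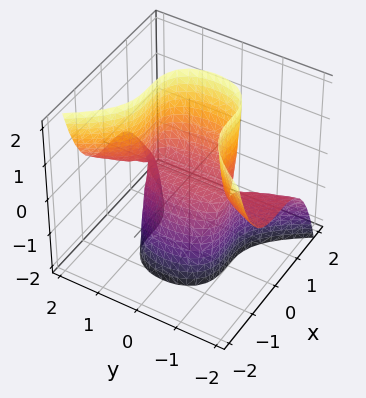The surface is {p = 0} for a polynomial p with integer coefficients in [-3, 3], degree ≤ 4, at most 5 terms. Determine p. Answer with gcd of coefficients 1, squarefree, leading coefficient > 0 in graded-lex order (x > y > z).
3*x^3 + 2*y^2*z - 2*z

(a) The degree is 3 — the shape is more complex than any degree-2 surface.
(b) Checking where it meets the axes: the visible y-axis segment lies entirely on the surface; one z-axis crossing is at z = 0; it meets the x-axis at x = 0 (among the integer gridlines).
(c) Assembling these constraints gives the stated polynomial.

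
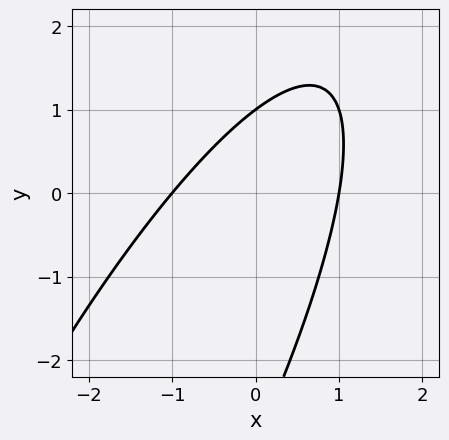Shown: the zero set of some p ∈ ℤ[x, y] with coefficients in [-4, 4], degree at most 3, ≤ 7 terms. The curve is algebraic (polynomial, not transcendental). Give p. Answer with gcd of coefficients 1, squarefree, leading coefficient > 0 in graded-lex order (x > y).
1. The degree is 2 — the shape is more complex than any degree-1 curve.
2. Checking where it meets the axes: one y-axis crossing is at y = 1; among the integer gridlines, it crosses the x-axis at x ∈ {-1, 1}.
3. Solving for integer coefficients yields p as stated.

3*x^2 - 3*x*y + y^2 + 2*y - 3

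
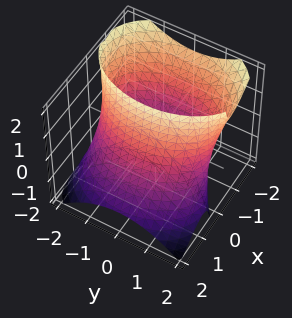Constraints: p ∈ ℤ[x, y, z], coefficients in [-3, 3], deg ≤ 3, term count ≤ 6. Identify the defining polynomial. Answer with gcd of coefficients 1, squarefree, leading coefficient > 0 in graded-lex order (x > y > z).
2*x^2 + 2*x*z + y^2 - 3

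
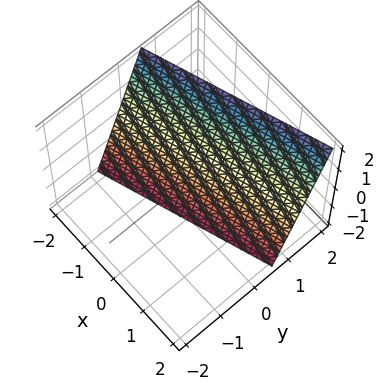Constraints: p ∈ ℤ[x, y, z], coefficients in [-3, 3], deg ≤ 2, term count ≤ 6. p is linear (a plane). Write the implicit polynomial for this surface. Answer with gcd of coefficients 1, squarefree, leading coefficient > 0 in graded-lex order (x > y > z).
x - 3*y + z + 2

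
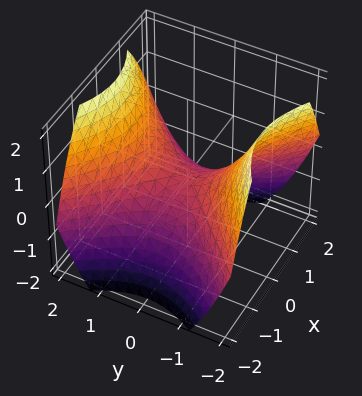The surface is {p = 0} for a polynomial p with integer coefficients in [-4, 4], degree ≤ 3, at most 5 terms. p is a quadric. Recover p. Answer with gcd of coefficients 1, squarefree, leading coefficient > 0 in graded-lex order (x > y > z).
2*x^2 - 2*y^2 + 3*z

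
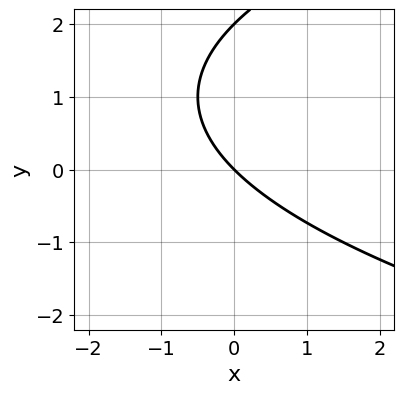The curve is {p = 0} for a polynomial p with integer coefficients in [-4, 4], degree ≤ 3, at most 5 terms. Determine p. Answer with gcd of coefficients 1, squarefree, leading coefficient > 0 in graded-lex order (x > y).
y^2 - 2*x - 2*y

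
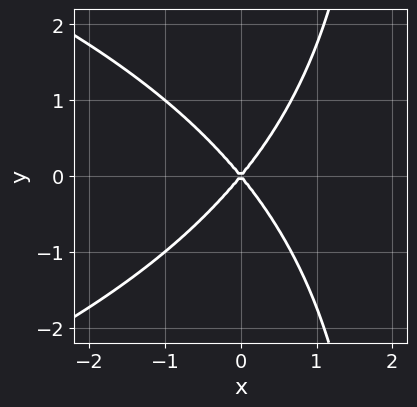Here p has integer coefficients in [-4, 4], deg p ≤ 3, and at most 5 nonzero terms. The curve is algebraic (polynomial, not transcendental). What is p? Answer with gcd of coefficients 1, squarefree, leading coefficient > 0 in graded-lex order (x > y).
x*y^2 + 3*x^2 - 2*y^2

1. The degree is 3 — no degree-2 curve has this shape.
2. Symmetries: mirror symmetry y ↦ −y ⇒ only even powers of y.
3. Reading off the gridlines: one x-axis crossing is at x = 0; it meets the y-axis at y = 0 (among the integer gridlines).
4. The integer polynomial consistent with all of this is the stated p.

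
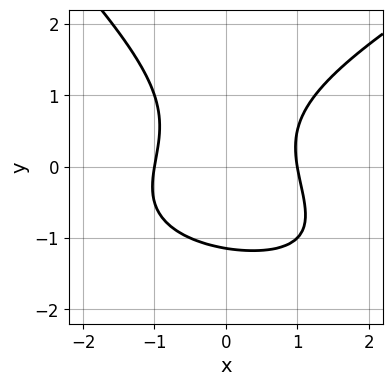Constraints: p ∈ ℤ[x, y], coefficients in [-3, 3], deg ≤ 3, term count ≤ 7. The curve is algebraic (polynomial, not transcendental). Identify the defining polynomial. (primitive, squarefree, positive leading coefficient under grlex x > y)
x^2*y - x*y^2 - 2*y^3 + 3*x^2 - 3

Degree: the shape is more complex than any degree-2 curve, so deg p = 3.
Checking where it meets the axes: among the integer gridlines, it crosses the x-axis at x ∈ {-1, 1}.
The integer polynomial consistent with all of this is the stated p.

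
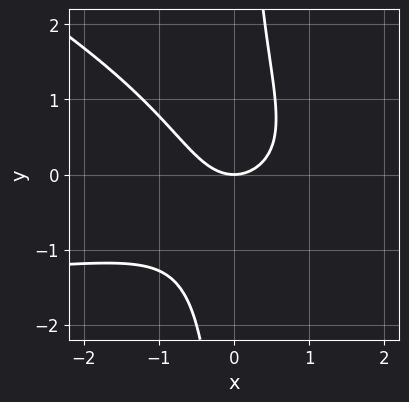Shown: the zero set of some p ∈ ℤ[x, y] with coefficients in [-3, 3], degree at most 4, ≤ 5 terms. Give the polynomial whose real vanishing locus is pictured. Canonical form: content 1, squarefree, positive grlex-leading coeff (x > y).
x^2*y + 2*x*y^2 + 2*x^2 - 2*y

First, the degree is 3 — a generic line meets the curve in up to 3 points.
Then, reading off the gridlines: one x-axis crossing is at x = 0; it meets the y-axis at y = 0 (among the integer gridlines).
Finally, assembling these constraints gives the stated polynomial.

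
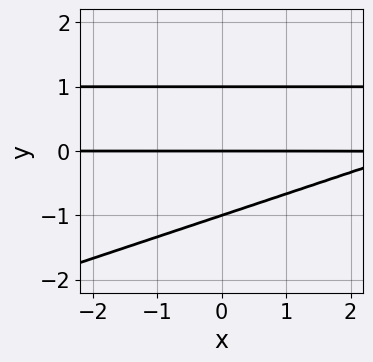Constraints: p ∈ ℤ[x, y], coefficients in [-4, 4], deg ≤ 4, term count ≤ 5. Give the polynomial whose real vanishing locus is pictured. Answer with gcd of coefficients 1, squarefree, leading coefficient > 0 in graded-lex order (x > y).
(a) The degree is 3 — a generic line meets the curve in up to 3 points.
(b) From the axis intercepts and sections: the y-axis gridline crossings are at y ∈ {-1, 0, 1}; the visible x-axis segment lies entirely on the curve.
(c) Together with the visible shape, these determine p as stated.

x*y^2 - 3*y^3 - x*y + 3*y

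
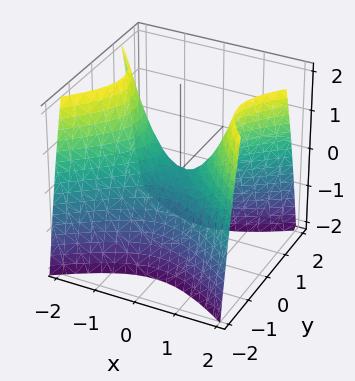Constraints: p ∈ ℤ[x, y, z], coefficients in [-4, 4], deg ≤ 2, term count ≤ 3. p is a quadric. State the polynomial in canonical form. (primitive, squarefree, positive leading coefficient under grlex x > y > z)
First, the degree is 2 — a hyperbolic paraboloid; a quadric.
Next, symmetries: it's symmetric under y → −y, forcing even powers of y; mirror symmetry x ↦ −x ⇒ only even powers of x.
Next, from the axis intercepts and sections: one y-axis crossing is at y = 0; it meets the x-axis at x = 0 (among the integer gridlines); it meets the z-axis at z = 0 (among the integer gridlines).
Finally, together with the visible shape, these determine p as stated.

2*x^2 - 3*y^2 - 2*z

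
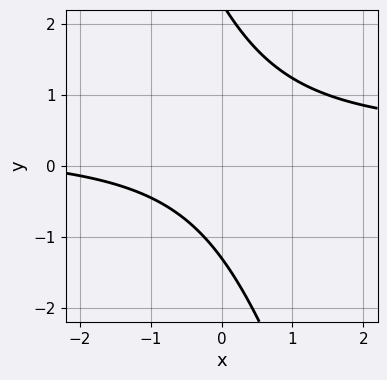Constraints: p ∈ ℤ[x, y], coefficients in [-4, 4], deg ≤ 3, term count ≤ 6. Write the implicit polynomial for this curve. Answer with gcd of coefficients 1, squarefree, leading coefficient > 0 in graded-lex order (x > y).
3*x*y + y^2 - x - y - 3

(a) Degree: no degree-1 curve has this shape, so deg p = 2.
(b) From the axis intercepts and sections: no x-intercept at any integer in the box.
(c) Together with the visible shape, these determine p as stated.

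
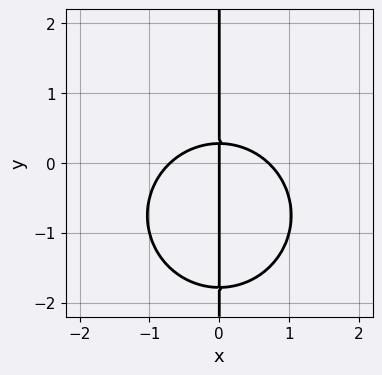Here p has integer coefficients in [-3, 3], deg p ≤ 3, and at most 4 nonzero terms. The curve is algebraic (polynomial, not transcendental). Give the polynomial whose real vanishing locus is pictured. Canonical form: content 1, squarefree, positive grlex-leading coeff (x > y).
2*x^3 + 2*x*y^2 + 3*x*y - x

1. deg p = 3. The shape is more complex than any degree-2 curve.
2. Reading off the gridlines: the visible y-axis segment lies entirely on the curve; it meets the x-axis at x = 0 (among the integer gridlines).
3. Assembling these constraints gives the stated polynomial.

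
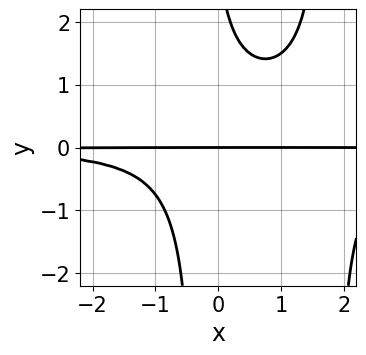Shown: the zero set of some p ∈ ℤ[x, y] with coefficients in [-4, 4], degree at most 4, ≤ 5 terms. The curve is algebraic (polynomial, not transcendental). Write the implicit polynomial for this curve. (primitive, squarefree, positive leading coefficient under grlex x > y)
2*x^2*y^2 - 3*x*y^2 - y^2 + 3*y

The degree is 4 — the shape is more complex than any degree-3 curve.
Checking where it meets the axes: the visible x-axis segment lies entirely on the curve; it crosses the y-axis at the gridline y = 0.
Fitting integer coefficients to these (and the overall shape) gives p.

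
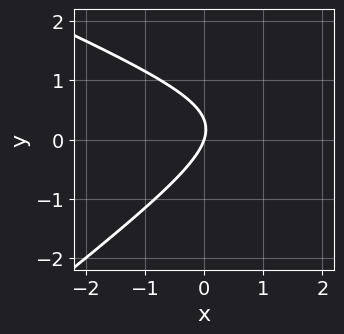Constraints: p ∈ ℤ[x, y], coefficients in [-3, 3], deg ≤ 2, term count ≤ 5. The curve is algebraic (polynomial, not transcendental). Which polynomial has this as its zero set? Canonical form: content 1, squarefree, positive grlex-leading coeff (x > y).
x^2 + x*y - 3*y^2 - 3*x + y

(a) The degree is 2 — no degree-1 curve has this shape.
(b) From the visible intercepts: it crosses the x-axis at the gridline x = 0; one y-axis crossing is at y = 0.
(c) Solving for integer coefficients yields p as stated.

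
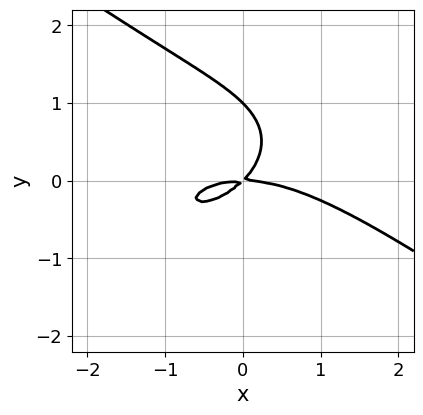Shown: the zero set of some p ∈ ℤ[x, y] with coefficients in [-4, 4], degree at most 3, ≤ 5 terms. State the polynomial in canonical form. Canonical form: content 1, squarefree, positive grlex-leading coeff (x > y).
x^3 + 3*y^3 + 3*x*y - 3*y^2

(a) deg p = 3.
(b) Observable constraints: the y-axis gridline crossings are at y ∈ {0, 1}; it crosses the x-axis at the gridline x = 0.
(c) Assembling these constraints gives the stated polynomial.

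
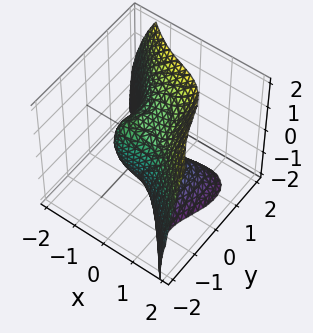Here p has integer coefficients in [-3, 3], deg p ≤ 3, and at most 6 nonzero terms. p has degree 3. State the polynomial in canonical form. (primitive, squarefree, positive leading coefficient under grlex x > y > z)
First, degree: no degree-2 surface has this shape, so deg p = 3.
Next, observable constraints: the z-axis gridline crossings are at z ∈ {-1, 1}.
Finally, these observations pin down the coefficients.

3*x^3 + 2*x*y*z + 3*y^3 - 2*z^2 + 2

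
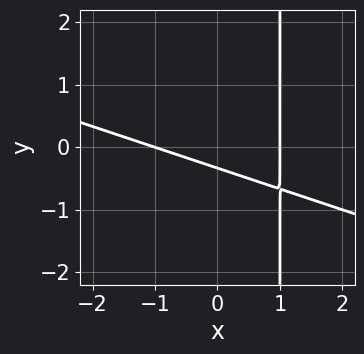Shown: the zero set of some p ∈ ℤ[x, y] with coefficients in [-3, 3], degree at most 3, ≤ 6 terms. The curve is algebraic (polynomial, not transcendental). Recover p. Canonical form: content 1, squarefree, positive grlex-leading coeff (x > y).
First, the degree is 2 — no degree-1 curve has this shape.
Next, reading off the gridlines: among the integer gridlines, it crosses the x-axis at x ∈ {-1, 1}.
Finally, these observations pin down the coefficients.

x^2 + 3*x*y - 3*y - 1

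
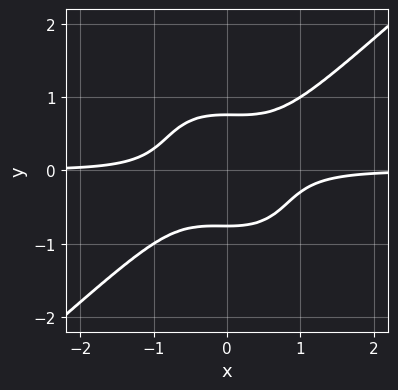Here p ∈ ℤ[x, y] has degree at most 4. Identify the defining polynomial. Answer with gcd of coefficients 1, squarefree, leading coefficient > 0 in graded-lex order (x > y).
deg p = 4.
Reading off the gridlines: it misses every integer gridline on the x-axis.
Solving for integer coefficients yields p as stated.

3*x^3*y - x^2*y^2 - 3*y^4 + 1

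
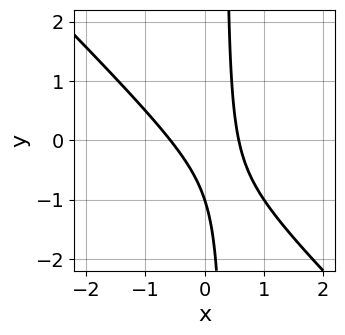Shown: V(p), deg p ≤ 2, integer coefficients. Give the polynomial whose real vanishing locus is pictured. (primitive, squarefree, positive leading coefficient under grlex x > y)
3*x^2 + 3*x*y - y - 1

First, the degree is 2 — no degree-1 curve has this shape.
Then, checking where it meets the axes: one y-axis crossing is at y = -1.
Finally, assembling these constraints gives the stated polynomial.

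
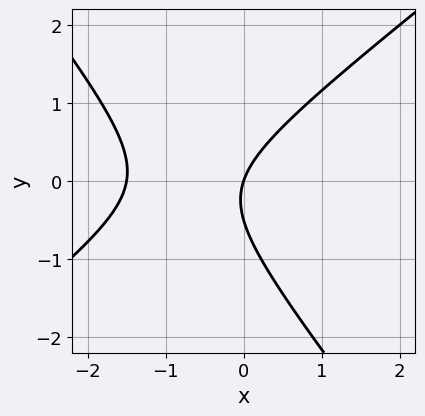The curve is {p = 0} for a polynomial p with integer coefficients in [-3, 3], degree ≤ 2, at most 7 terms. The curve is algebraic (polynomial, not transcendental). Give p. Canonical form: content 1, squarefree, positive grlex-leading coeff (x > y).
(a) Degree: the shape is more complex than any degree-1 curve, so deg p = 2.
(b) Reading off the gridlines: it meets the x-axis at x = 0 (among the integer gridlines); it meets the y-axis at y = 0 (among the integer gridlines).
(c) Assembling these constraints gives the stated polynomial.

2*x^2 - x*y - 2*y^2 + 3*x - y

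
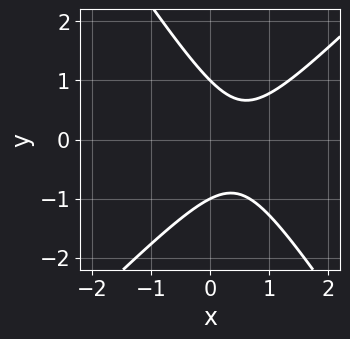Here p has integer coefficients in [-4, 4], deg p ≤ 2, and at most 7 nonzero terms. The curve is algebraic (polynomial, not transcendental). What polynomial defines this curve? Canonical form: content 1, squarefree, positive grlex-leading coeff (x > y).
First, the degree is 2 — a generic line meets the curve in up to 2 points.
Next, from the visible intercepts: no x-intercept at any integer in the box; the y-axis gridline crossings are at y ∈ {-1, 1}.
Finally, putting this together gives p.

3*x^2 - x*y - 2*y^2 - 3*x + 2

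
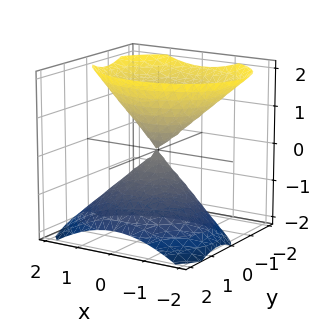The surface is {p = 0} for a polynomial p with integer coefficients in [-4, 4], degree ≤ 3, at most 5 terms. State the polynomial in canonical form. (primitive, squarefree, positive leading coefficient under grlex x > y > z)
1. I count 2 distinct pieces. Treating them together as one polynomial.
2. The degree is 2 — the shape is more complex than any degree-1 surface.
3. Reading off the gridlines: it meets the y-axis at y = 0 (among the integer gridlines); it meets the x-axis at x = 0 (among the integer gridlines); it crosses the z-axis at the gridline z = 0.
4. Together with the visible shape, these determine p as stated.

2*x^2 + 3*y^2 + 2*y*z - 2*z^2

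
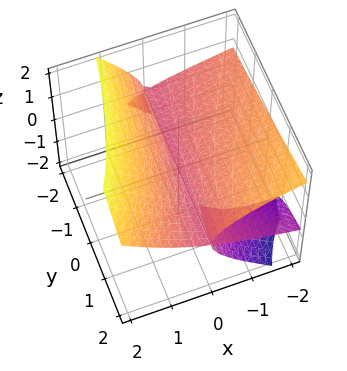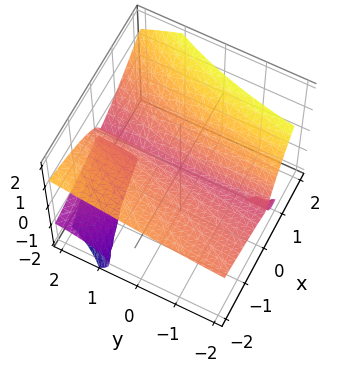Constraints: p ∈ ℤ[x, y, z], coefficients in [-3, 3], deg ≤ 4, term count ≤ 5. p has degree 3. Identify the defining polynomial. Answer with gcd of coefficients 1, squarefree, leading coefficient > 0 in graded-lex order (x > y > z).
The picture has 3 separate pieces. Treating them together as one polynomial.
Degree: the shape is more complex than any degree-2 surface, so deg p = 3.
Checking where it meets the axes: it meets the x-axis at x = 0 (among the integer gridlines); every point of the y-axis in the box is on the surface.
Together with the visible shape, these determine p as stated.

2*x*y*z - 3*x*z^2 + 3*z^3 - 2*x^2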